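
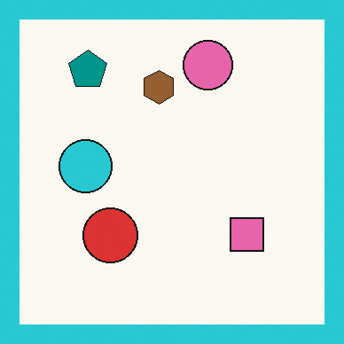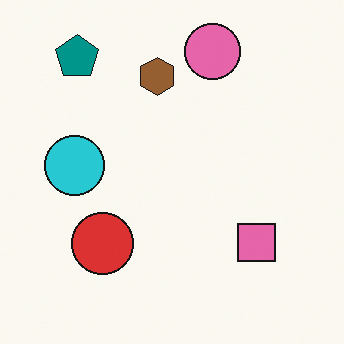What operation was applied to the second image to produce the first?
Framed with a cyan border.

A solid cyan frame runs around the edge of the first image, with the content slightly shrunk inside it.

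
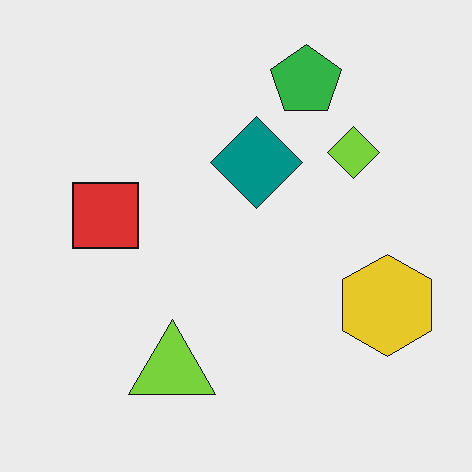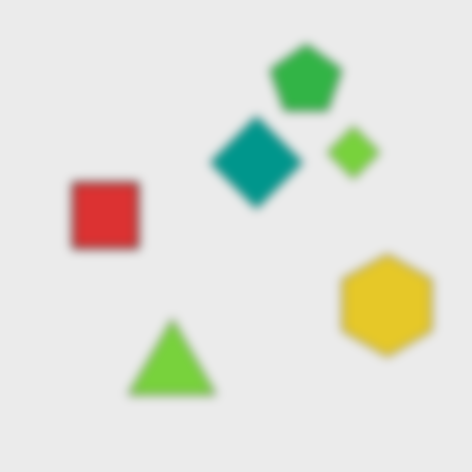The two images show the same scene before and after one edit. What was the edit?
Heavily blurred.

Shape edges and outlines are uniformly softened across the whole image.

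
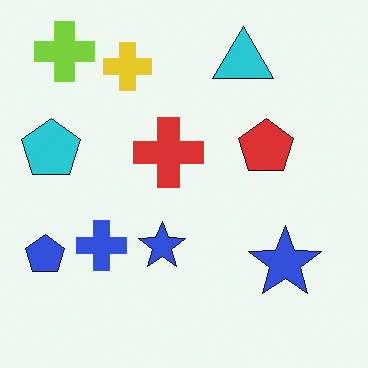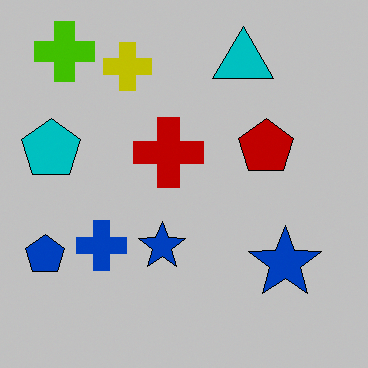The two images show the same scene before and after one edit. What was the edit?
The transformation is: aggressively posterized.

Each flat color has snapped to a coarser quantized level — most visibly, the near-white background has dropped to a flat grey.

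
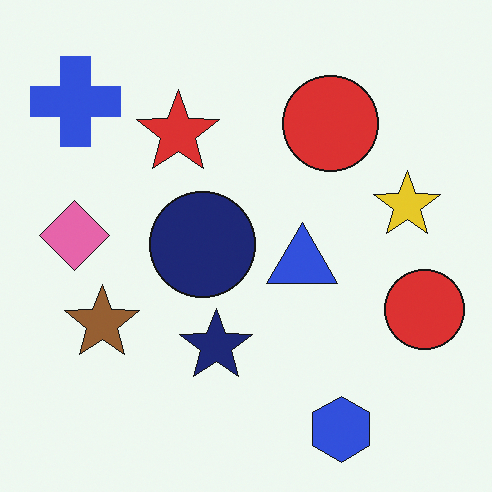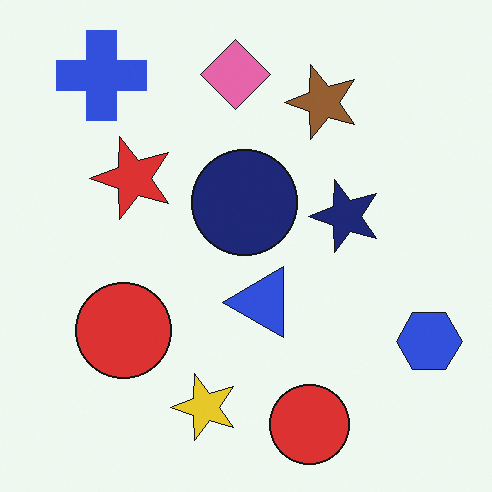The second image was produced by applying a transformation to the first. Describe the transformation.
It was transposed (reflected across the top-left ↔ bottom-right diagonal).

Shapes have swapped their row and column positions — what was in the top-right is now in the bottom-left — a diagonal reflection.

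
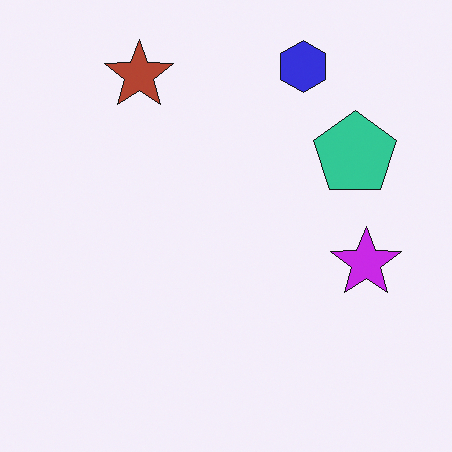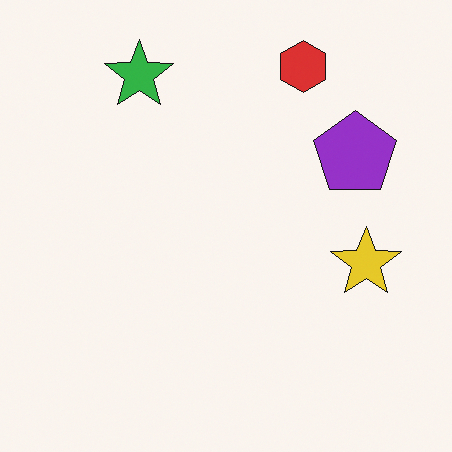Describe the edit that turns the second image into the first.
The image was hue-shifted through roughly half the color wheel.

Every shape's color has rotated by the same amount around the hue wheel — a uniform hue shift.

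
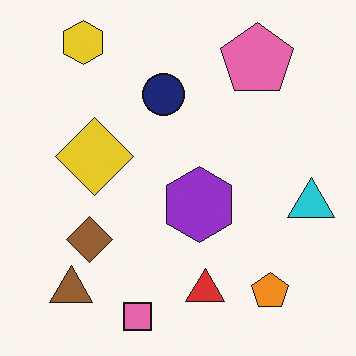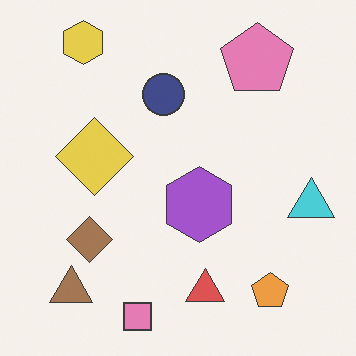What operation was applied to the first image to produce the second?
The image was given slightly reduced contrast.

Tones are pushed toward mid-grey across the whole image — a global contrast change.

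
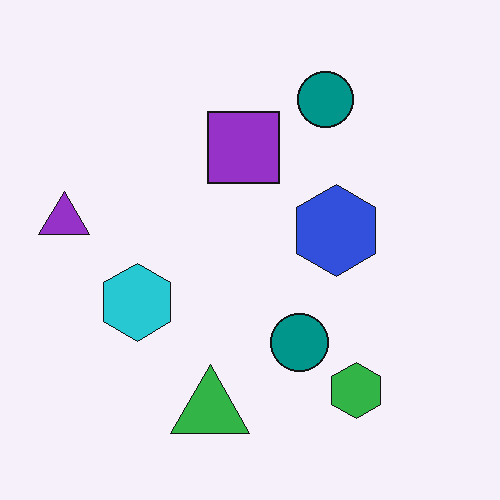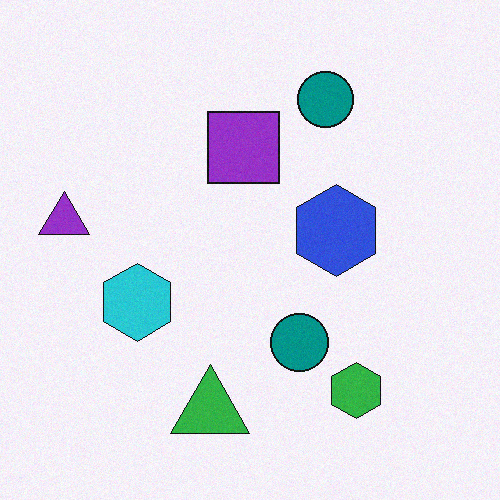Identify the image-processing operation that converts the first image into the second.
The transformation is: degraded with subtle gaussian noise.

Random speckle covers the whole image, including the flat background.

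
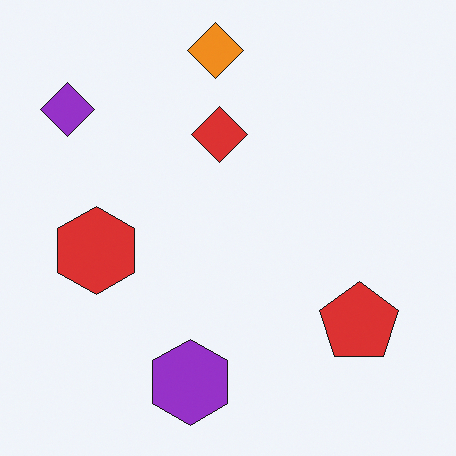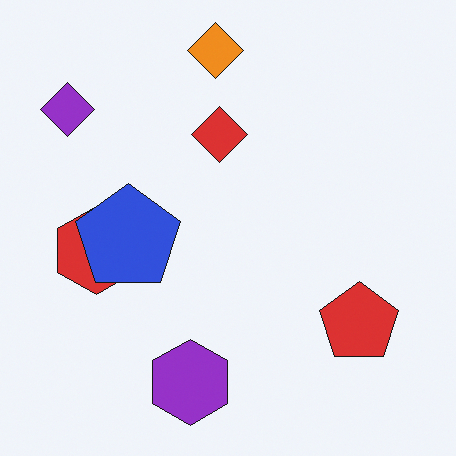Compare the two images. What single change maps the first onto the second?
The second image is the first overlaid with an additional blue pentagon.

A blue pentagon appears in the second image that is absent from the first.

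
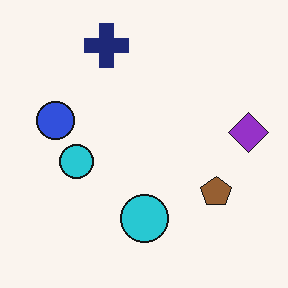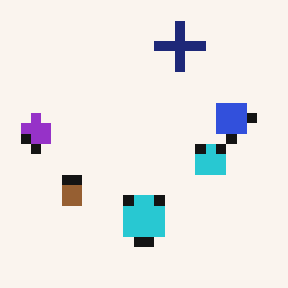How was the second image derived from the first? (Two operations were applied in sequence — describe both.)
The image was flipped horizontally (left ↔ right), then heavily pixelated into large blocks.

The purple diamond is in the right of the first image and the left of the second — shapes on opposite sides of the vertical midline have swapped in a mirror flip. Shapes are reduced to large square blocks; fine edges and outlines are lost — a downscale-then-upscale (mosaic) effect.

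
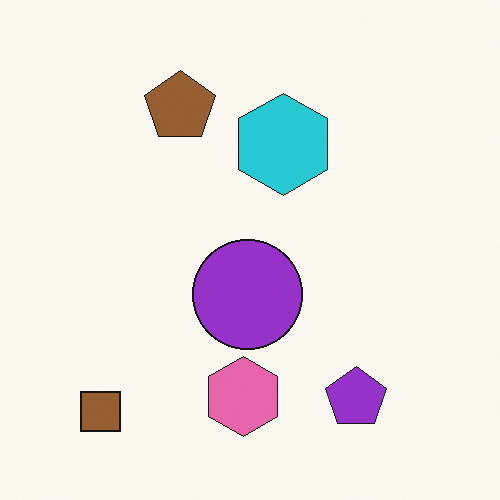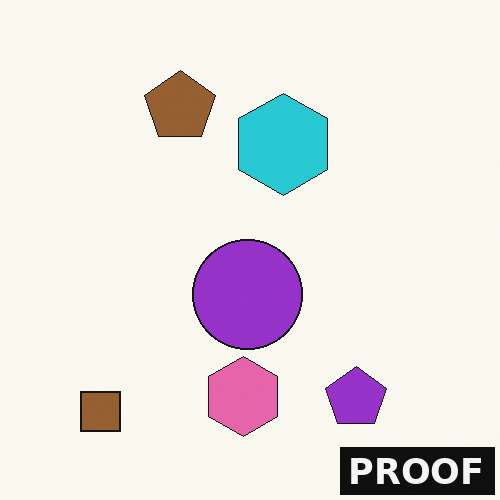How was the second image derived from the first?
The transformation is: watermarked with the text "PROOF" in the lower-right corner.

A dark label reading "PROOF" appears in the lower-right corner.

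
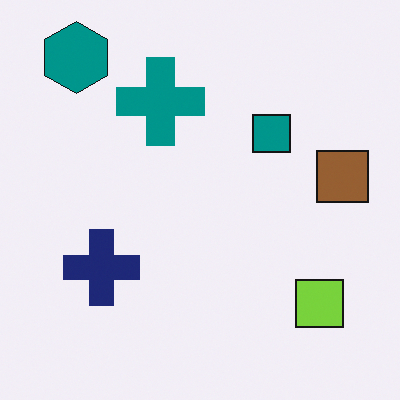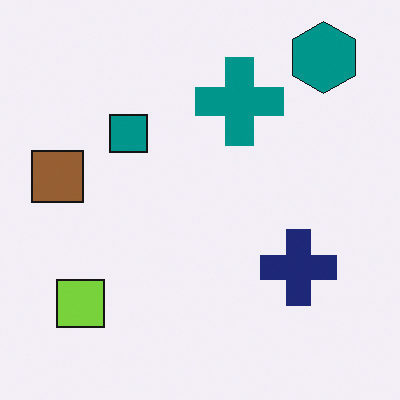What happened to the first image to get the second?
It was flipped horizontally (left ↔ right).

The brown square is in the right of the first image and the left of the second — shapes on opposite sides of the vertical midline have swapped in a mirror flip.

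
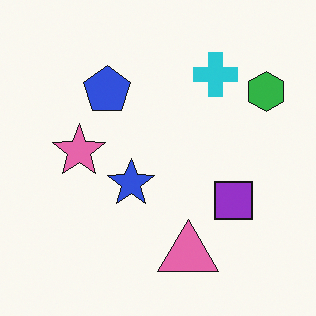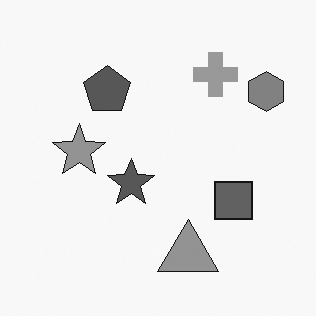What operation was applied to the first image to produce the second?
The transformation is: converted to grayscale.

All color is removed — every shape is now a shade of grey.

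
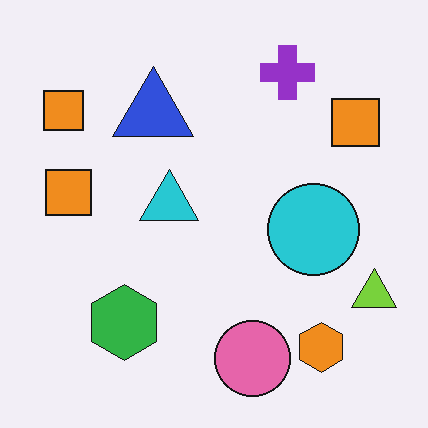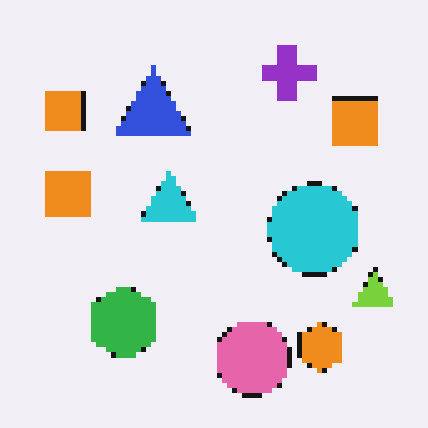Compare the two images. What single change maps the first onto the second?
This is the original image lightly pixelated (a mild mosaic effect).

Shapes are reduced to large square blocks; fine edges and outlines are lost — a downscale-then-upscale (mosaic) effect.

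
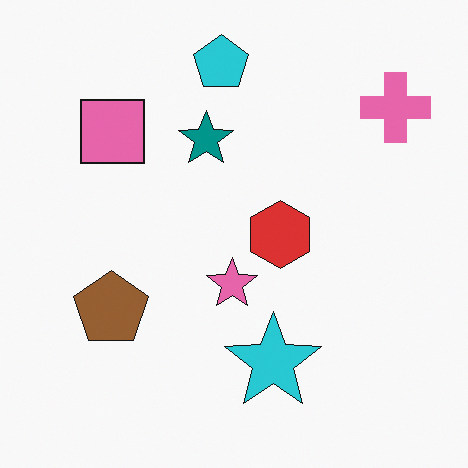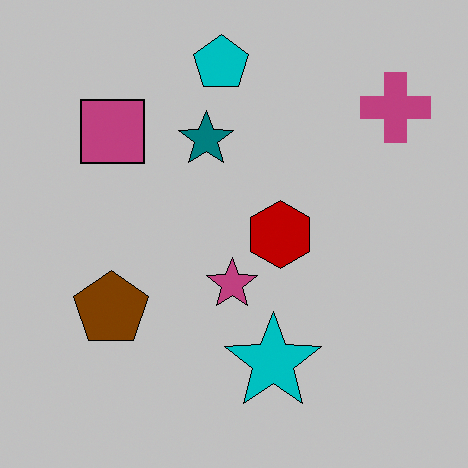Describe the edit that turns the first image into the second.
The second image is the first heavily posterized to just a handful of flat colors.

Each flat color has snapped to a coarser quantized level — most visibly, the near-white background has dropped to a flat grey.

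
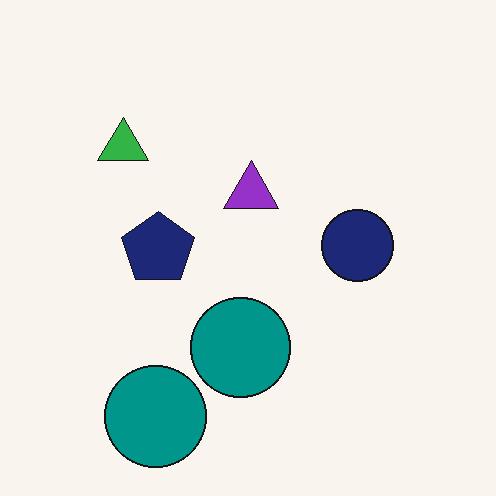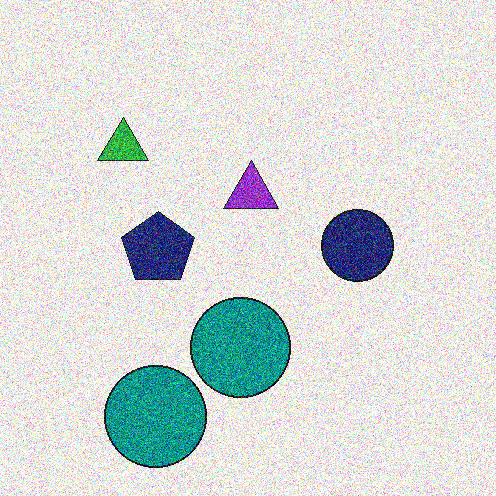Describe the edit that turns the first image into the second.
This is the original image degraded with a thick layer of grain.

Random speckle covers the whole image, including the flat background.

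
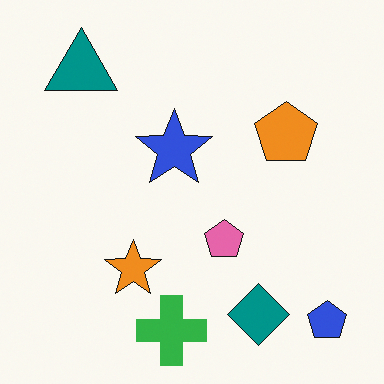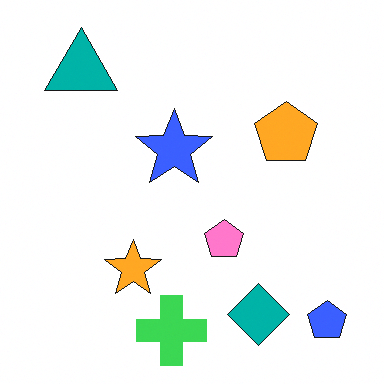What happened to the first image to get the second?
It was slightly brightened.

Every pixel — background and shapes alike — is uniformly brightened.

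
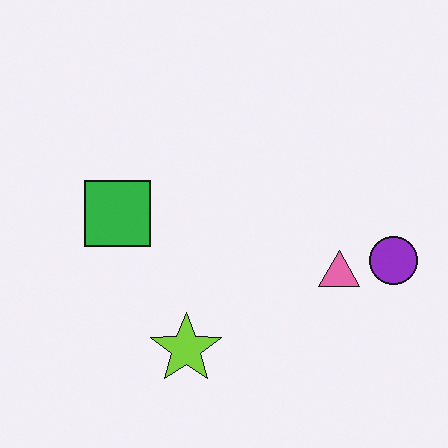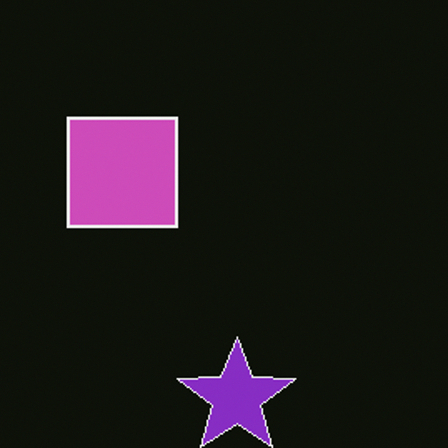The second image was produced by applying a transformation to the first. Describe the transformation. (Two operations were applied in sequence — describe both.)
The second image is the first color-inverted (negative), then cropped tightly and scaled back up.

The light background has become dark and every shape's color is its complement — a photographic negative. The visible shapes are larger and the field of view is narrower; shapes near the original edges may be partly or wholly outside the frame — a crop-and-rescale.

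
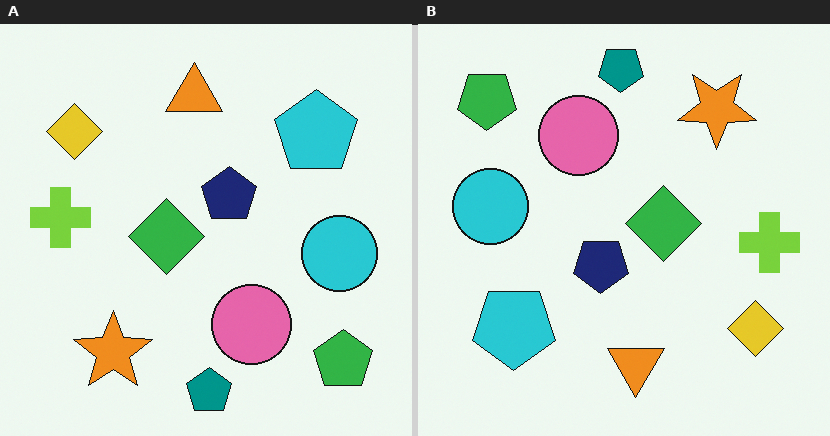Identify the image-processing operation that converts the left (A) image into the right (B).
It was rotated 180°.

The green pentagon sits in the bottom-right of the left (A) image and the top-left of the right (B) — consistent with a whole-image 180° rotation.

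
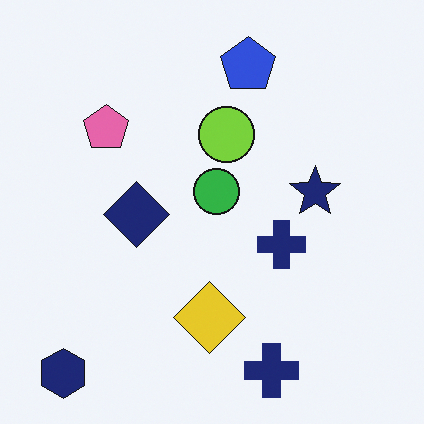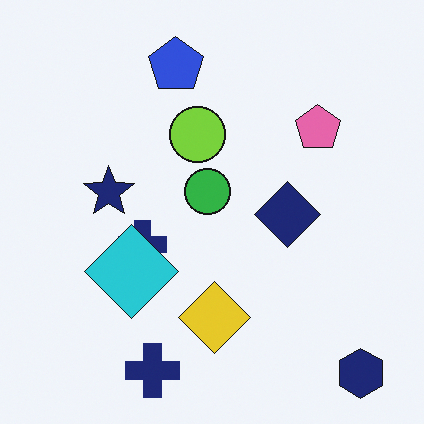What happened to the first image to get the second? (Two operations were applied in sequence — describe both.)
The image was flipped horizontally (left ↔ right), then overlaid with an additional cyan diamond.

The navy hexagon is in the bottom-left of the first image and the bottom-right of the second — shapes on opposite sides of the vertical midline have swapped in a mirror flip. A cyan diamond appears in the second image that is absent from the first.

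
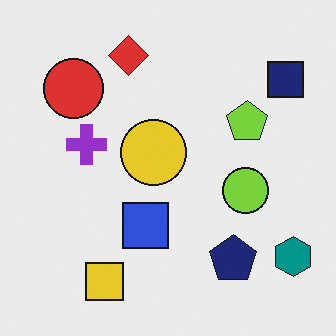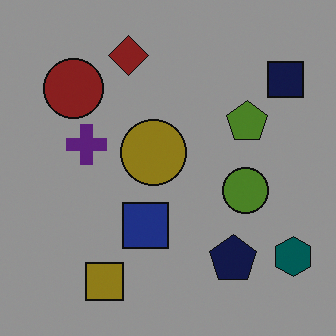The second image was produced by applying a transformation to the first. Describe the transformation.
The image was noticeably darkened.

Every pixel — background and shapes alike — is uniformly darkened.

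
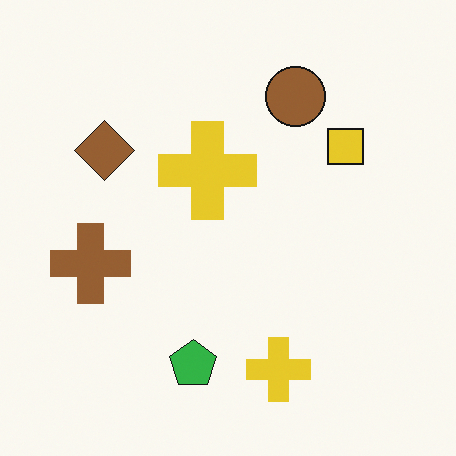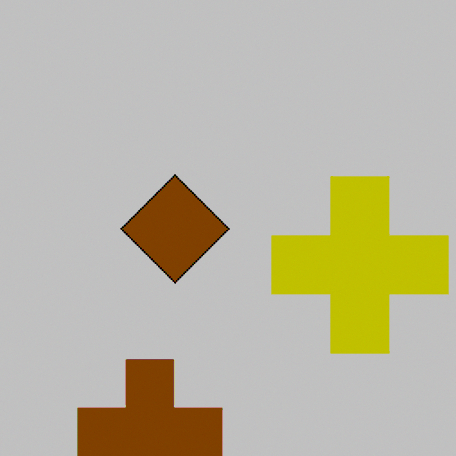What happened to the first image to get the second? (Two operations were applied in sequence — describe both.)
It was cropped tightly and scaled back up, then aggressively posterized.

The visible shapes are larger and the field of view is narrower; shapes near the original edges may be partly or wholly outside the frame — a crop-and-rescale. Each flat color has snapped to a coarser quantized level — most visibly, the near-white background has dropped to a flat grey.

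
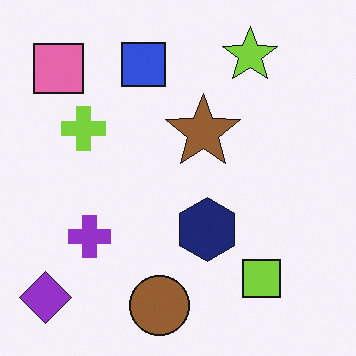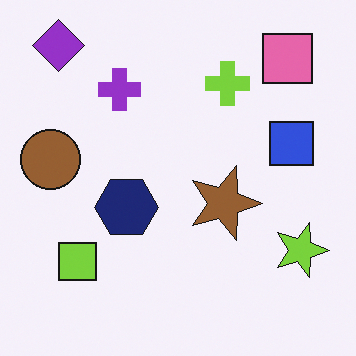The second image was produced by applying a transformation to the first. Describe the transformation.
This is the original image rotated 90° clockwise.

The purple diamond sits in the bottom-left of the first image and the top-left of the second — consistent with a whole-image 90° clockwise rotation.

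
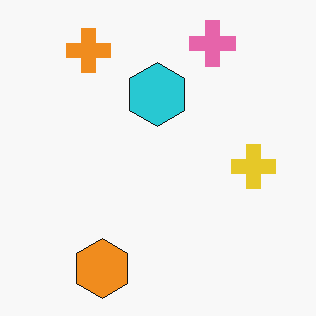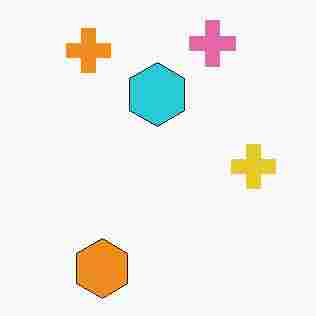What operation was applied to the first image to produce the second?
It was degraded with heavy JPEG compression.

Blocky 8×8 compression artifacts appear around shape edges and the flat background shows ringing — characteristic JPEG degradation.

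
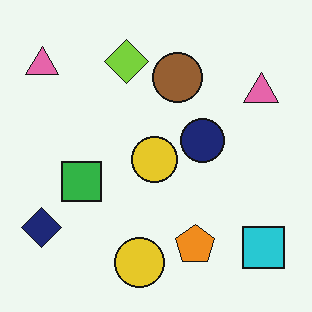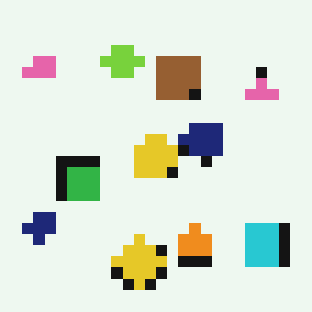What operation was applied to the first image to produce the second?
It was heavily pixelated into large blocks.

Shapes are reduced to large square blocks; fine edges and outlines are lost — a downscale-then-upscale (mosaic) effect.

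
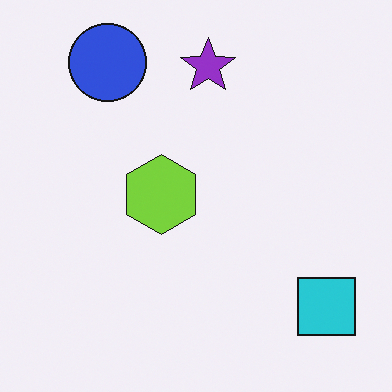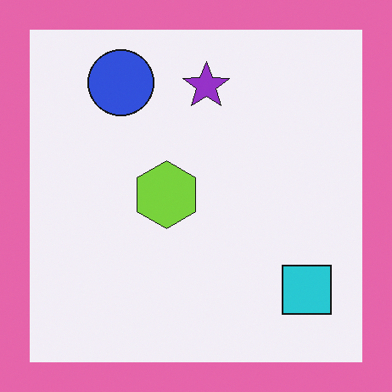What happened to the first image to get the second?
The transformation is: framed with a pink border.

A solid pink frame runs around the edge of the second image, with the content slightly shrunk inside it.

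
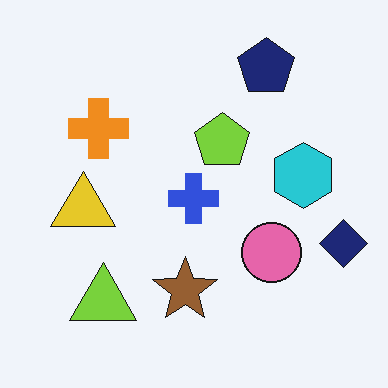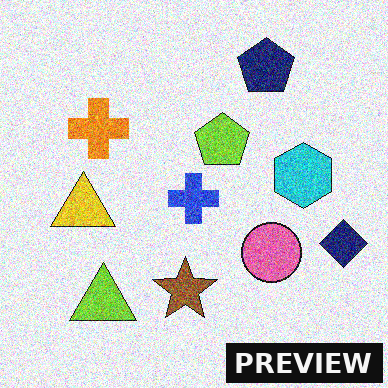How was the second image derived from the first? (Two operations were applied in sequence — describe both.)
This is the original image degraded with heavy additive noise, then watermarked with the text "PREVIEW" in the lower-right corner.

Random speckle covers the whole image, including the flat background. A dark label reading "PREVIEW" appears in the lower-right corner.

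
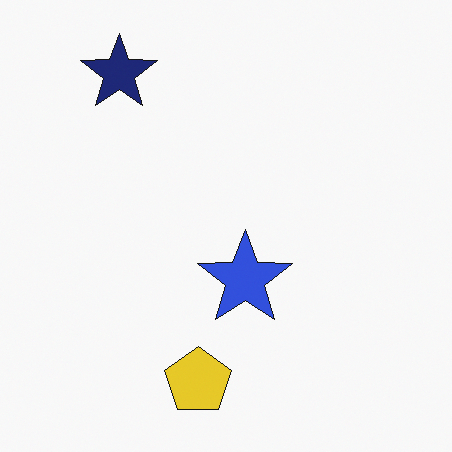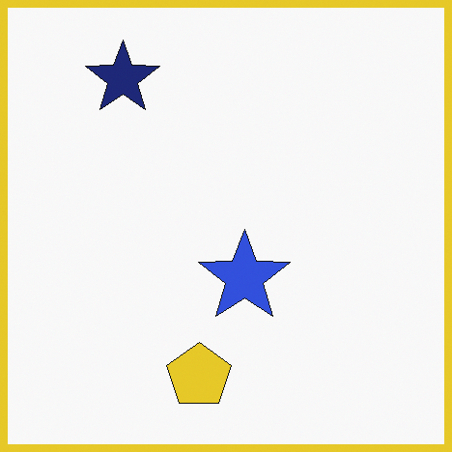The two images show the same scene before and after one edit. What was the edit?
This is the original image framed with a yellow border.

A solid yellow frame runs around the edge of the second image, with the content slightly shrunk inside it.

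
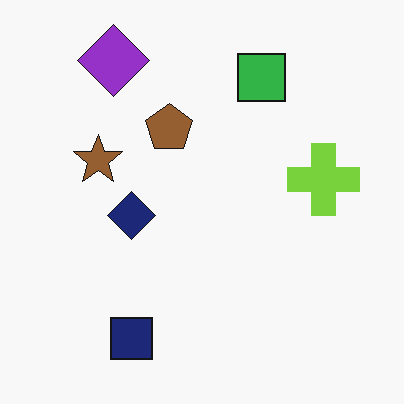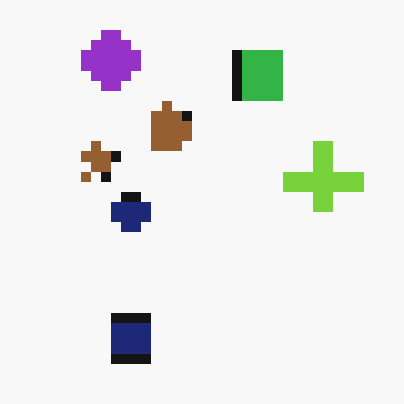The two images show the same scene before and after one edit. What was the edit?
The transformation is: heavily pixelated into large blocks.

Shapes are reduced to large square blocks; fine edges and outlines are lost — a downscale-then-upscale (mosaic) effect.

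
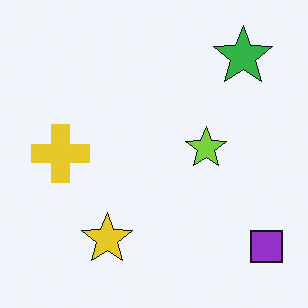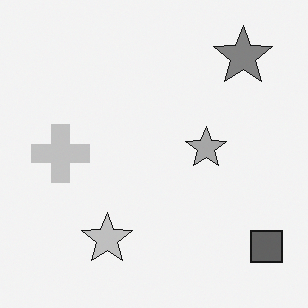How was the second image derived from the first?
It was converted to grayscale.

All color is removed — every shape is now a shade of grey.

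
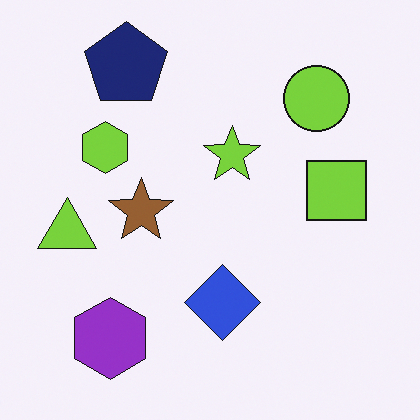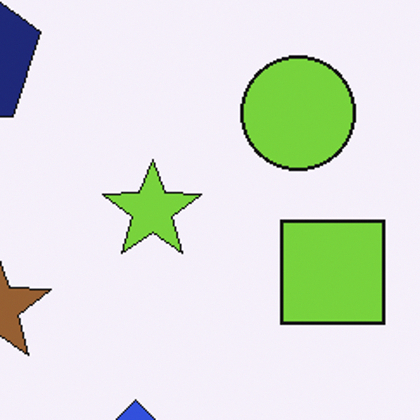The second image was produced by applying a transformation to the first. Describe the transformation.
The transformation is: cropped tightly and scaled back up.

The visible shapes are larger and the field of view is narrower; shapes near the original edges may be partly or wholly outside the frame — a crop-and-rescale.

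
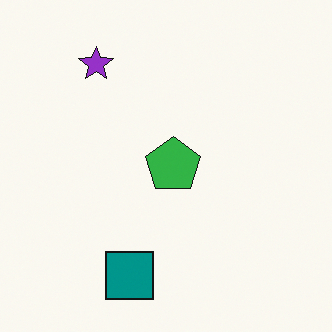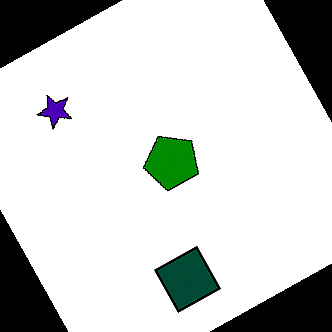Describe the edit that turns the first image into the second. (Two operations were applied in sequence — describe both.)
The second image is the first rotated counter-clockwise by a clearly visible amount, then given much higher contrast.

Every shape is tilted by the same angle and the image corners show triangular fill wedges — a whole-image rotation by a non-right angle. Tones are pushed away from mid-grey across the whole image — a global contrast change.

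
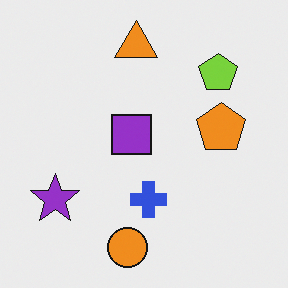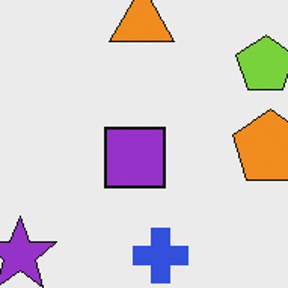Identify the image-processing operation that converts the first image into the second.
Cropped to a modestly smaller region and rescaled.

The visible shapes are larger and the field of view is narrower; shapes near the original edges may be partly or wholly outside the frame — a crop-and-rescale.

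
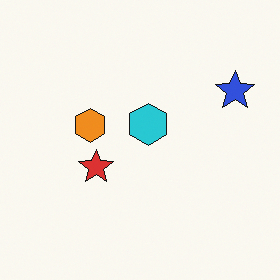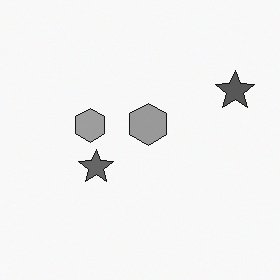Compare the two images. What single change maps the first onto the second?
The transformation is: converted to grayscale.

All color is removed — every shape is now a shade of grey.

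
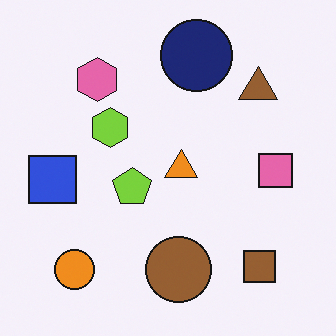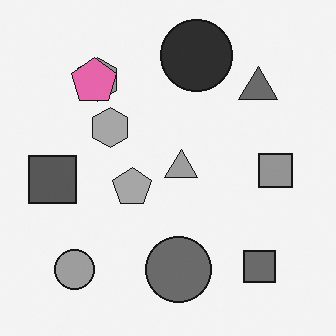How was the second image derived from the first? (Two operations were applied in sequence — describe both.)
The image was converted to grayscale, then overlaid with an additional pink pentagon.

All color is removed — every shape is now a shade of grey. A pink pentagon appears in the second image that is absent from the first.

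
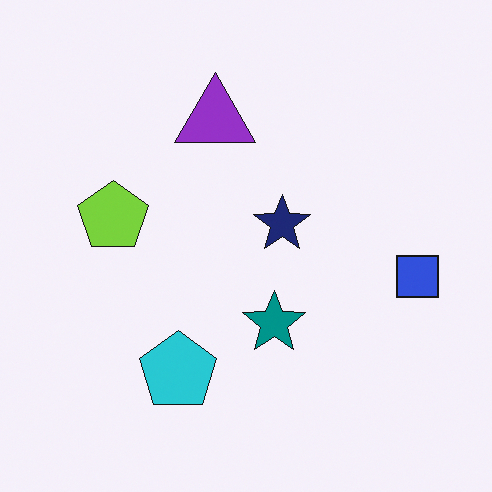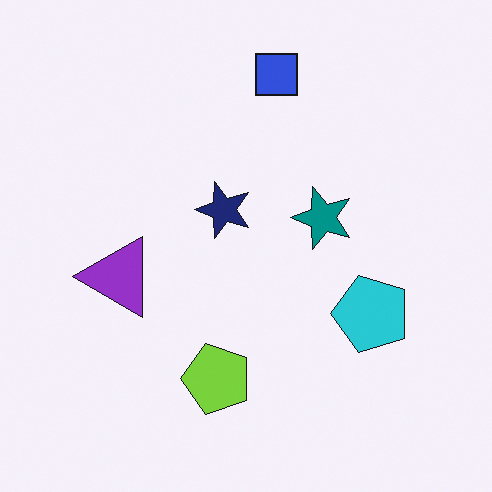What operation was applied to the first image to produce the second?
Rotated 90° counter-clockwise.

The blue square sits in the right of the first image and the top of the second — consistent with a whole-image 90° counter-clockwise rotation.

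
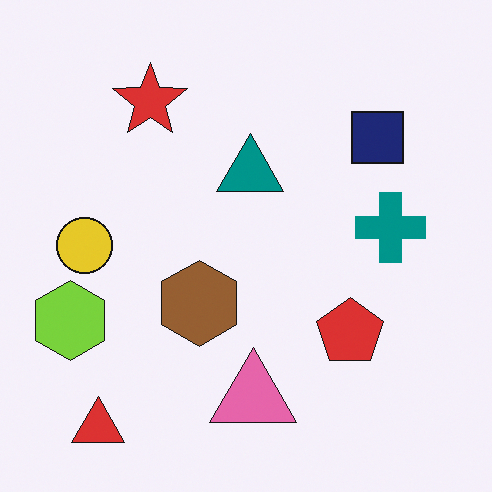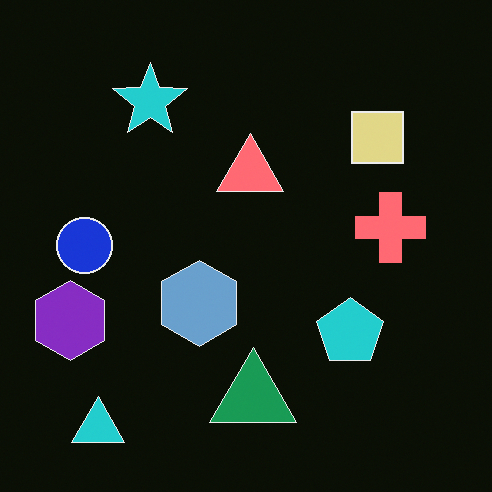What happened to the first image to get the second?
The transformation is: color-inverted (negative).

The light background has become dark and every shape's color is its complement — a photographic negative.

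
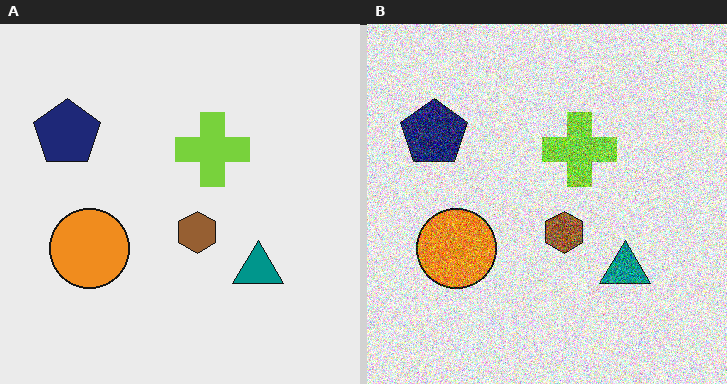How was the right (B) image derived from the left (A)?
It was degraded with strong gaussian noise.

Random speckle covers the whole image, including the flat background.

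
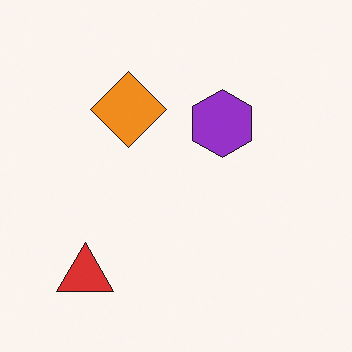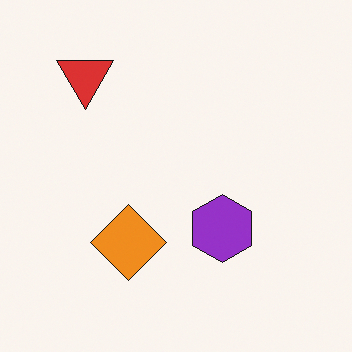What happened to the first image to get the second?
The second image is the first flipped vertically (top ↔ bottom).

The red triangle is in the bottom-left of the first image and the top-left of the second — shapes on opposite sides of the horizontal midline have swapped in a mirror flip.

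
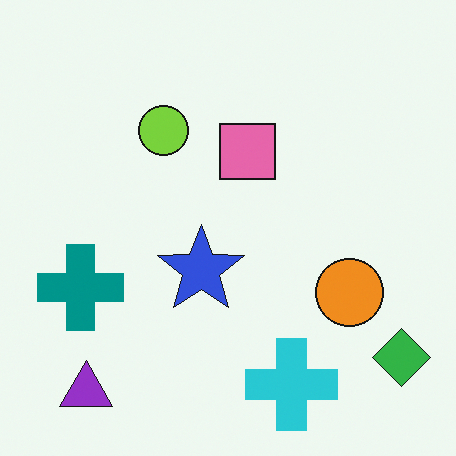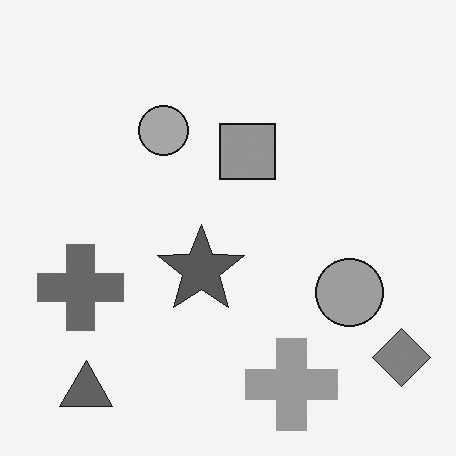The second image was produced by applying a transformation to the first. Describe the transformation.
The second image is the first converted to grayscale.

All color is removed — every shape is now a shade of grey.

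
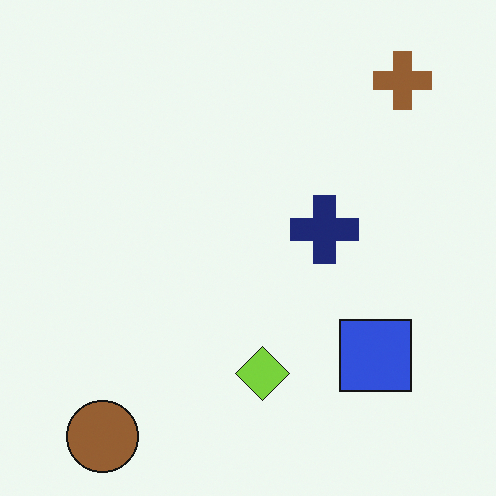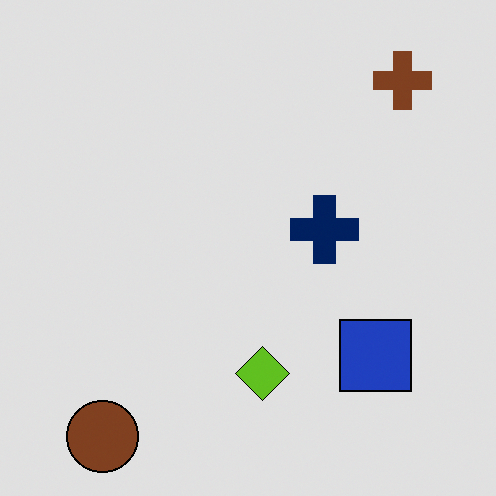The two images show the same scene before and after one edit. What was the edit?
The transformation is: posterized to a reduced palette.

Each flat color has snapped to a coarser quantized level — most visibly, the near-white background has dropped to a flat grey.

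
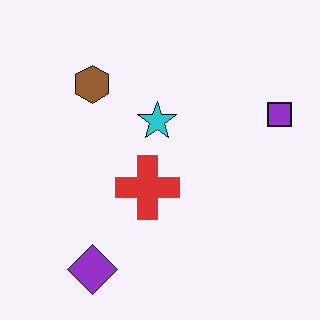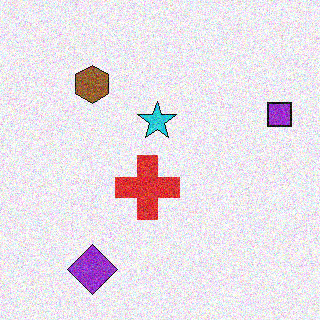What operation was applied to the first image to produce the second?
This is the original image degraded with visible gaussian noise.

Random speckle covers the whole image, including the flat background.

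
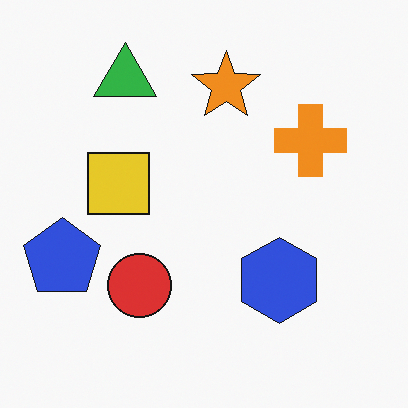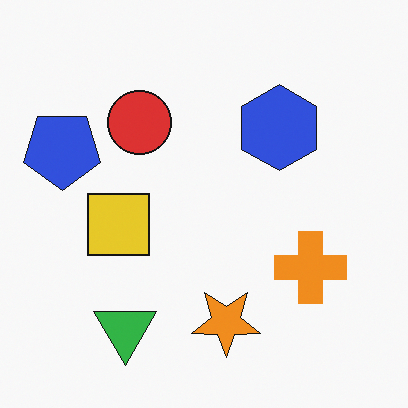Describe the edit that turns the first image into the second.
The transformation is: flipped vertically (top ↔ bottom).

The green triangle is in the top-left of the first image and the bottom-left of the second — shapes on opposite sides of the horizontal midline have swapped in a mirror flip.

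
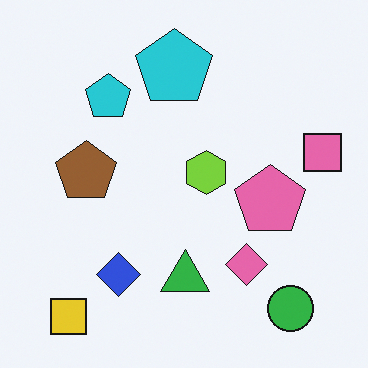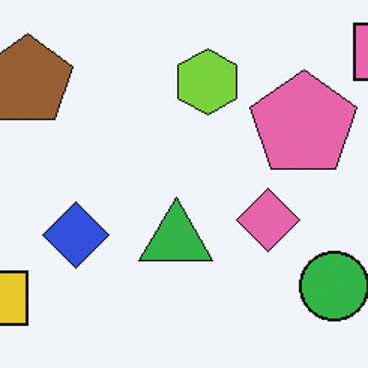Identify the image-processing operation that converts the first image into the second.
This is the original image cropped slightly and scaled back up.

The visible shapes are larger and the field of view is narrower; shapes near the original edges may be partly or wholly outside the frame — a crop-and-rescale.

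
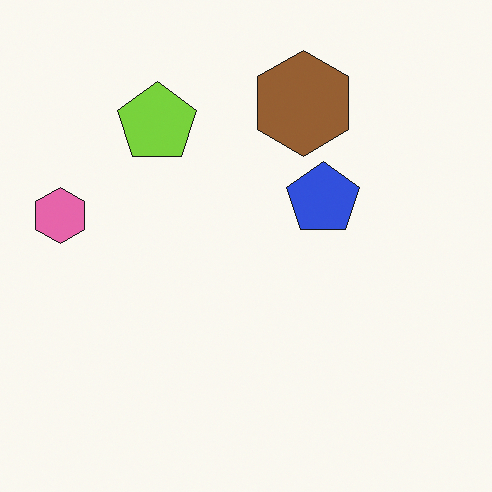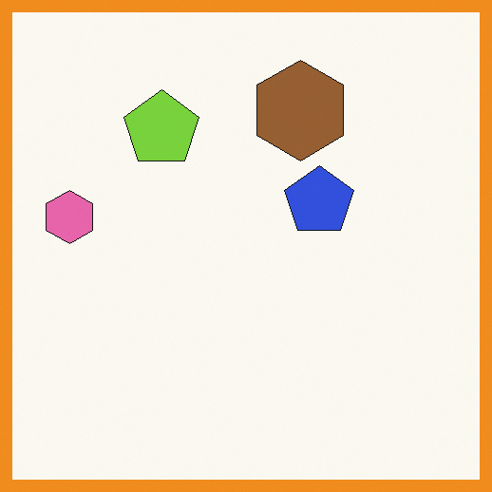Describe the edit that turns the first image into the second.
This is the original image framed with a orange border.

A solid orange frame runs around the edge of the second image, with the content slightly shrunk inside it.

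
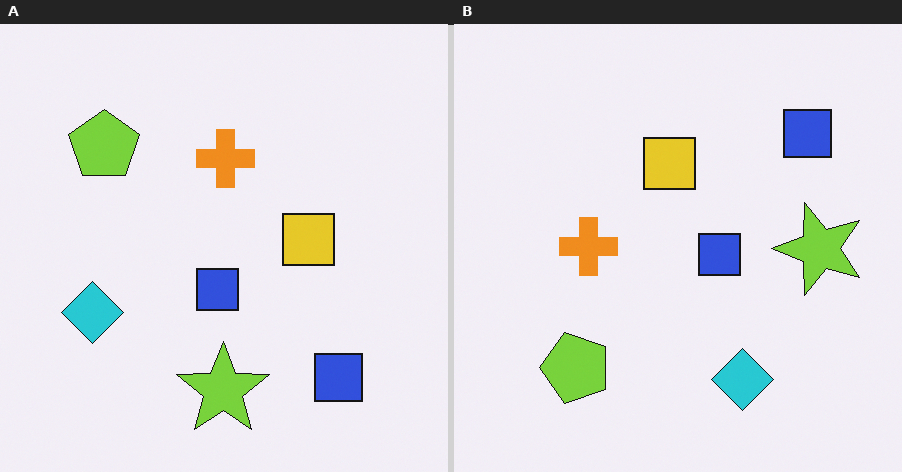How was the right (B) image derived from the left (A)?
The right (B) image is the left (A) rotated 90° counter-clockwise.

The lime pentagon sits in the top-left of the left (A) image and the bottom-left of the right (B) — consistent with a whole-image 90° counter-clockwise rotation.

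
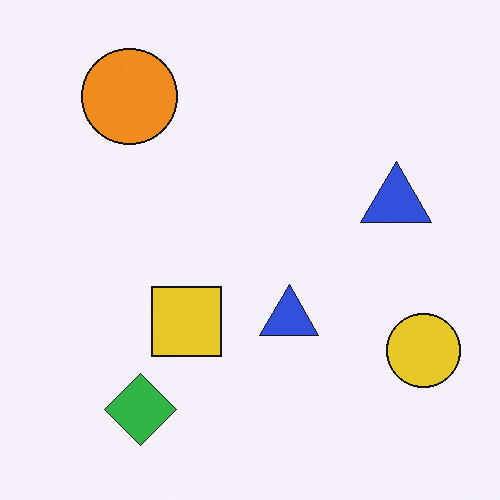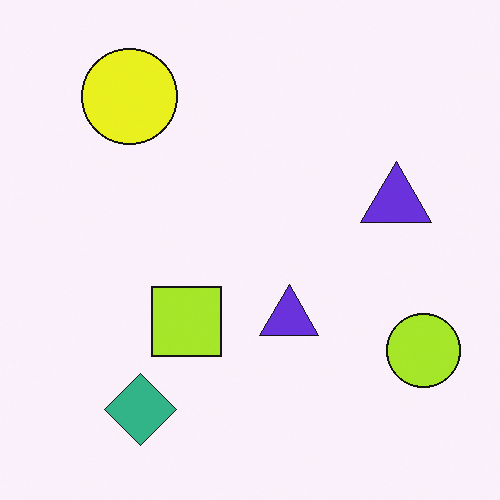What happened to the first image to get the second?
The second image is the first hue-shifted by a small amount.

Every shape's color has rotated by the same amount around the hue wheel — a uniform hue shift.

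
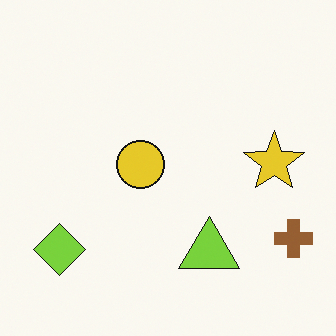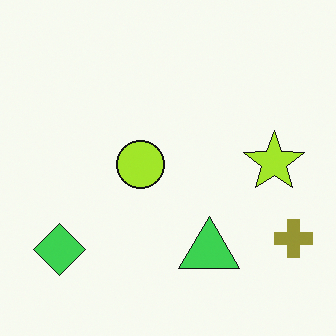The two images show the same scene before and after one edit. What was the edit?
The image was hue-shifted by a small amount.

Every shape's color has rotated by the same amount around the hue wheel — a uniform hue shift.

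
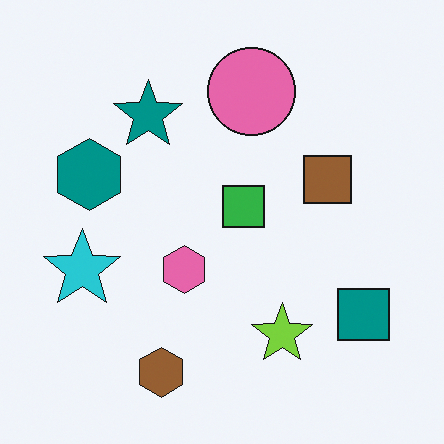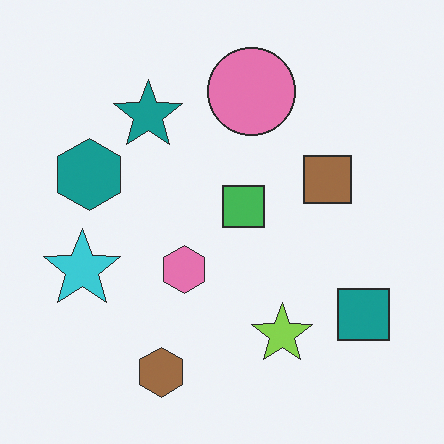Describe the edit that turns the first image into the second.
The image was given slightly reduced contrast.

Tones are pushed toward mid-grey across the whole image — a global contrast change.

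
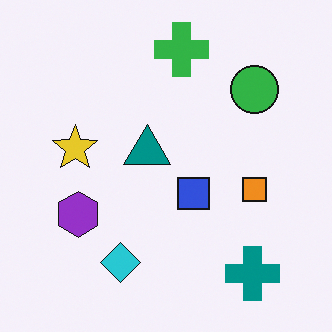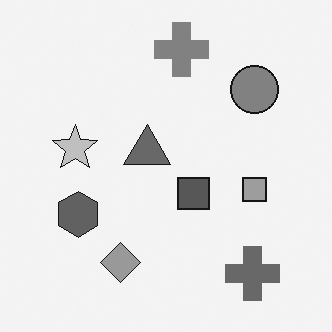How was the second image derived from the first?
This is the original image converted to grayscale.

All color is removed — every shape is now a shade of grey.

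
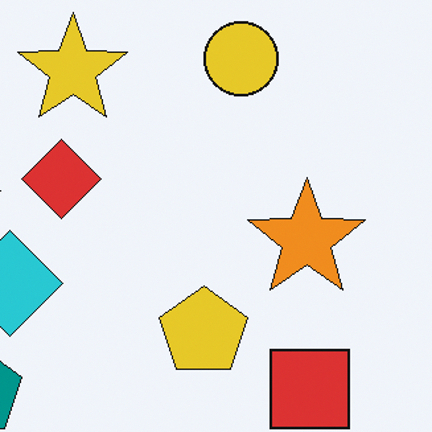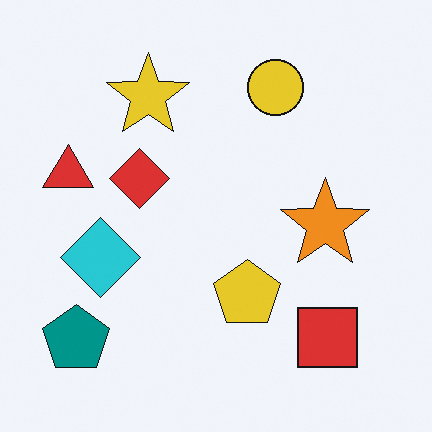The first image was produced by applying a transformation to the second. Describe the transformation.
The image was cropped slightly and scaled back up.

The visible shapes are larger and the field of view is narrower; shapes near the original edges may be partly or wholly outside the frame — a crop-and-rescale.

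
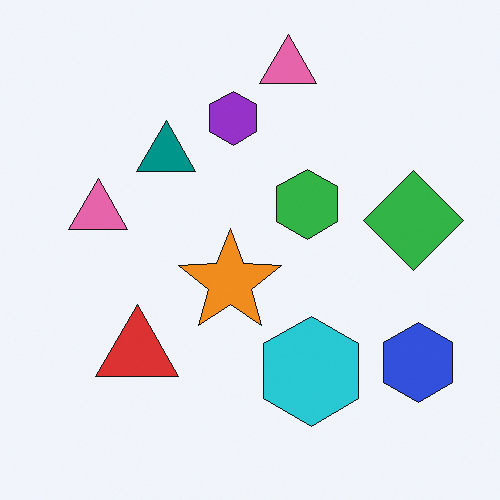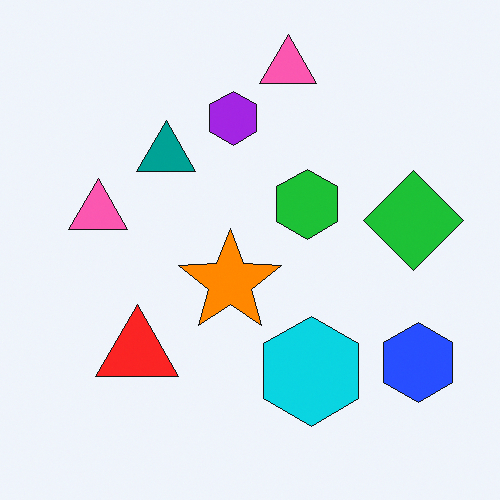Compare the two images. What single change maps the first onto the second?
This is the original image slightly oversaturated.

All colors are more vivid — a global saturation change.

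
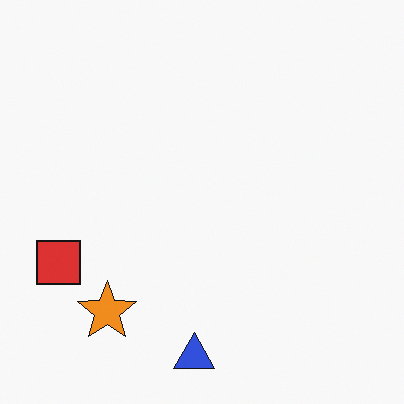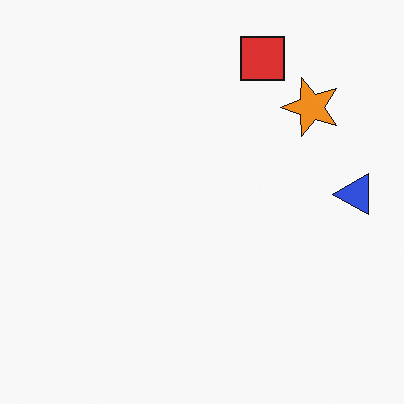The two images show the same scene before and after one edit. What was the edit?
The transformation is: transposed (reflected across the top-left ↔ bottom-right diagonal).

Shapes have swapped their row and column positions — what was in the top-right is now in the bottom-left — a diagonal reflection.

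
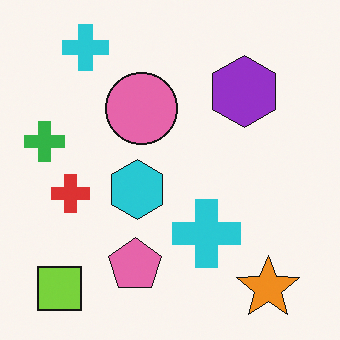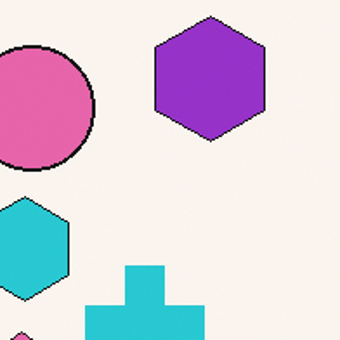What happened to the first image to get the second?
The transformation is: cropped tightly and scaled back up.

The visible shapes are larger and the field of view is narrower; shapes near the original edges may be partly or wholly outside the frame — a crop-and-rescale.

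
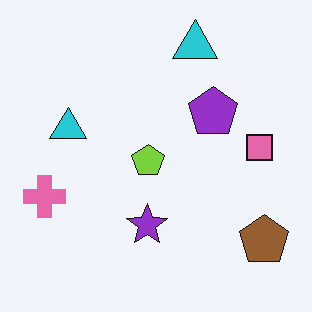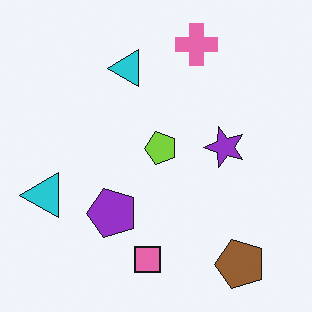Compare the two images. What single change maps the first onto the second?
The transformation is: transposed (reflected across the top-left ↔ bottom-right diagonal).

Shapes have swapped their row and column positions — what was in the top-right is now in the bottom-left — a diagonal reflection.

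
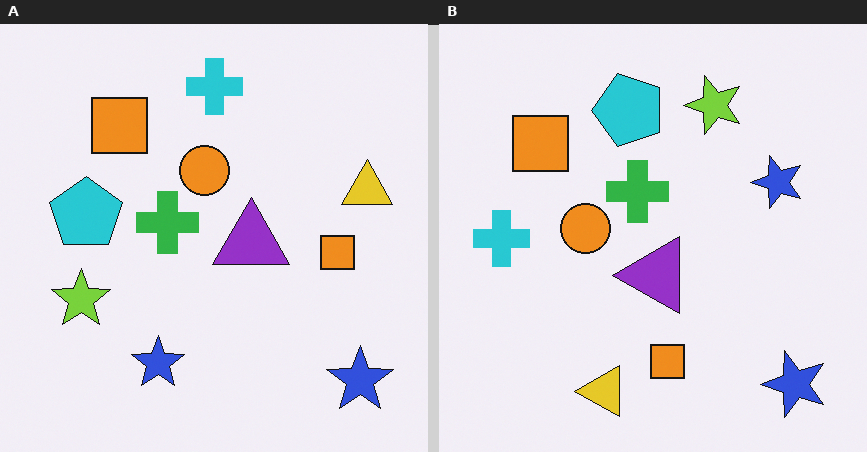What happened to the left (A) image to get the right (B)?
This is the original image transposed (reflected across the top-left ↔ bottom-right diagonal).

Shapes have swapped their row and column positions — what was in the top-right is now in the bottom-left — a diagonal reflection.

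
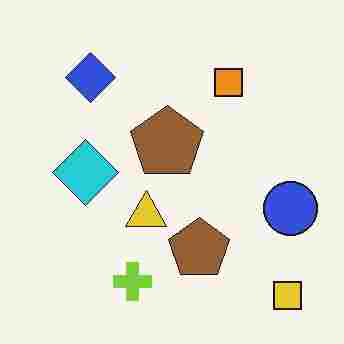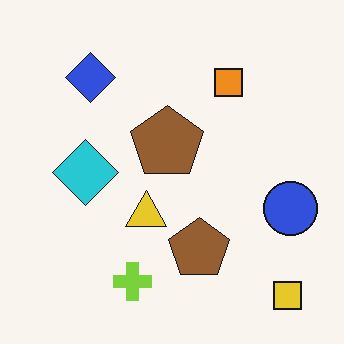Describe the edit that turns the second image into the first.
The transformation is: heavily JPEG-compressed with obvious blocking artifacts.

Blocky 8×8 compression artifacts appear around shape edges and the flat background shows ringing — characteristic JPEG degradation.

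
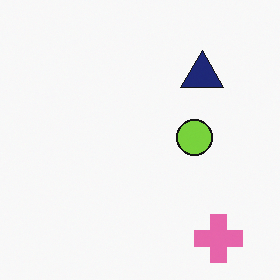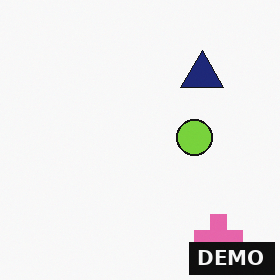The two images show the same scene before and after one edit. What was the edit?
Watermarked with the text "DEMO" in the lower-right corner.

A dark label reading "DEMO" appears in the lower-right corner.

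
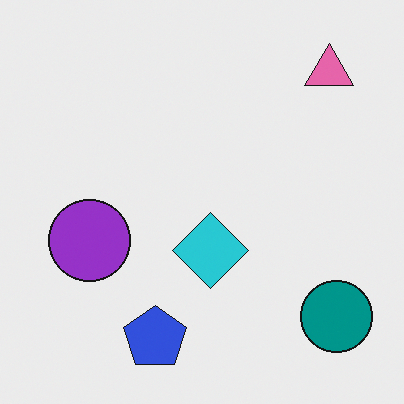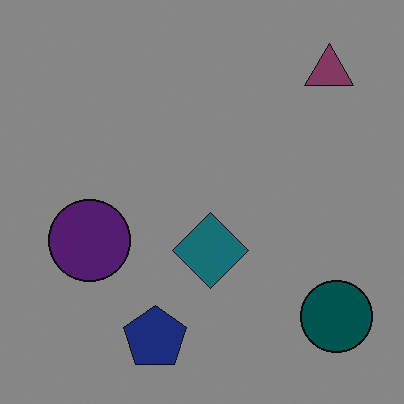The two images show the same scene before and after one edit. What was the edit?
The transformation is: substantially darkened.

Every pixel — background and shapes alike — is uniformly darkened.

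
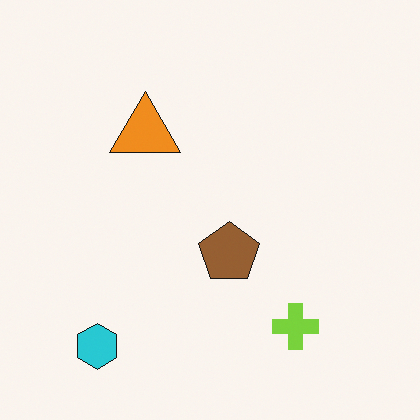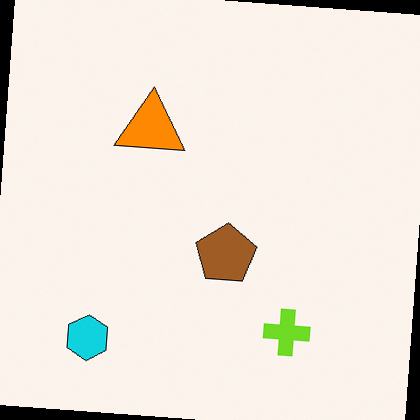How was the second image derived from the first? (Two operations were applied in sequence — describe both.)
The second image is the first slightly oversaturated, then rotated clockwise by a small amount.

All colors are more vivid — a global saturation change. Every shape is tilted by the same angle and the image corners show triangular fill wedges — a whole-image rotation by a non-right angle.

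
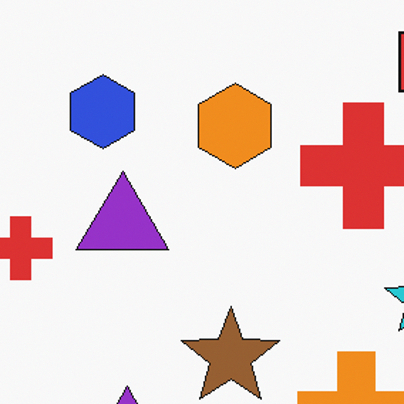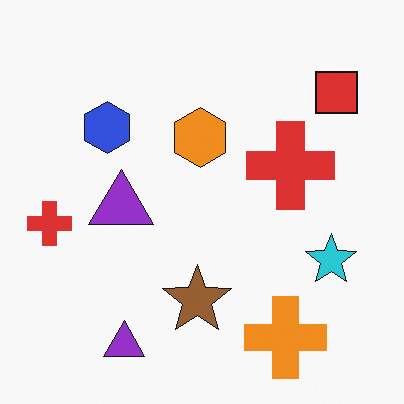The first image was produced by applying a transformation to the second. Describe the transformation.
The image was cropped slightly and scaled back up.

The visible shapes are larger and the field of view is narrower; shapes near the original edges may be partly or wholly outside the frame — a crop-and-rescale.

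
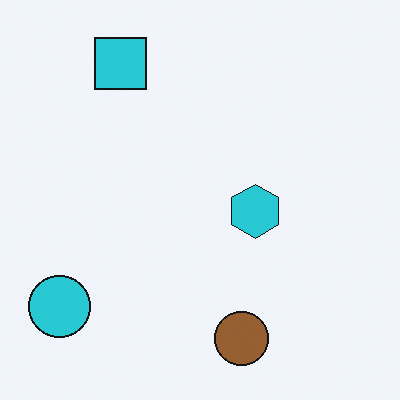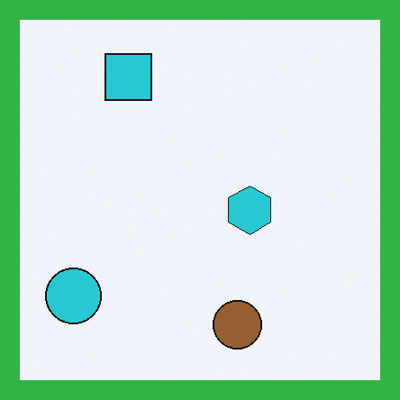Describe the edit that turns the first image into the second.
The image was framed with a green border.

A solid green frame runs around the edge of the second image, with the content slightly shrunk inside it.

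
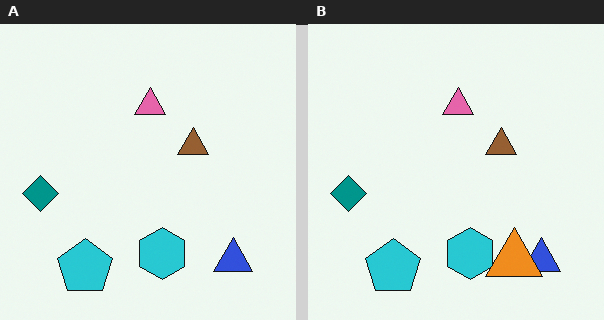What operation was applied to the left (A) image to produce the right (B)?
The right (B) image is the left (A) overlaid with an additional orange triangle.

An orange triangle appears in the right (B) image that is absent from the left (A).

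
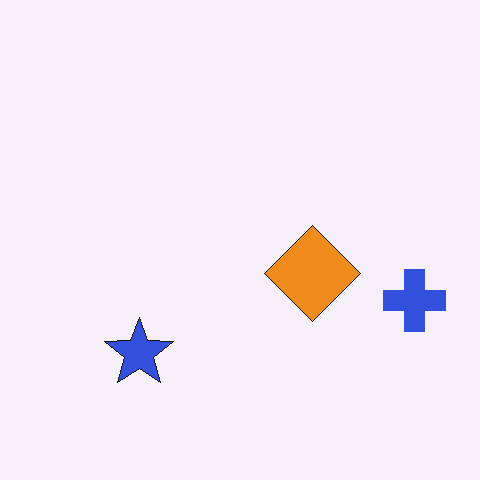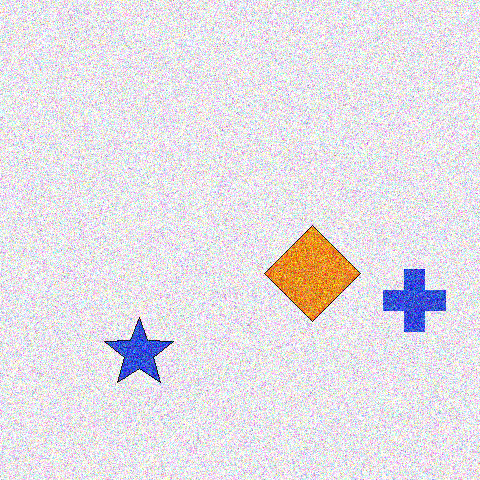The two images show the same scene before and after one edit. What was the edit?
The transformation is: degraded with strong gaussian noise.

Random speckle covers the whole image, including the flat background.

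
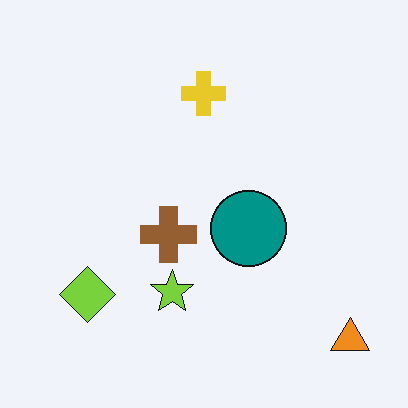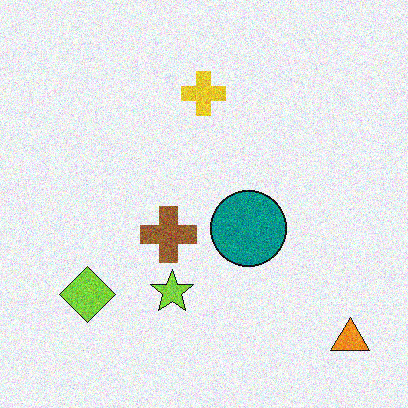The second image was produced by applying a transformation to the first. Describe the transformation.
The image was degraded with visible gaussian noise.

Random speckle covers the whole image, including the flat background.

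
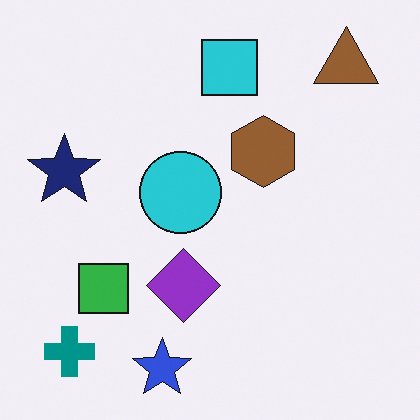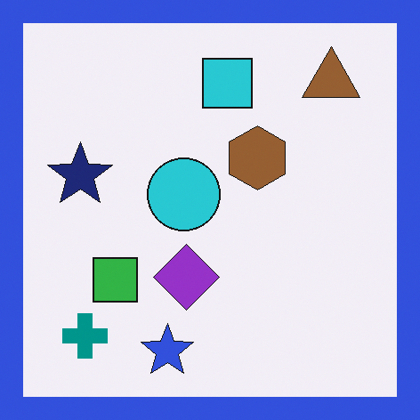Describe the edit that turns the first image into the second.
The transformation is: framed with a blue border.

A solid blue frame runs around the edge of the second image, with the content slightly shrunk inside it.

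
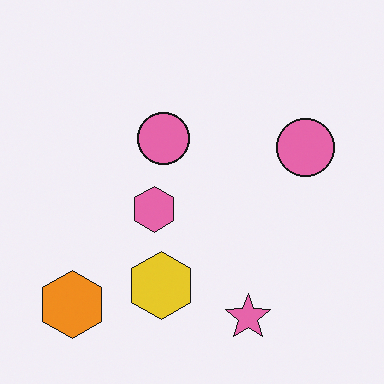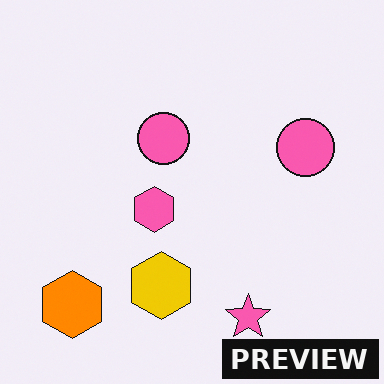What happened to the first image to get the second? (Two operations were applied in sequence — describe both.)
The transformation is: slightly oversaturated, then watermarked with the text "PREVIEW" in the lower-right corner.

All colors are more vivid — a global saturation change. A dark label reading "PREVIEW" appears in the lower-right corner.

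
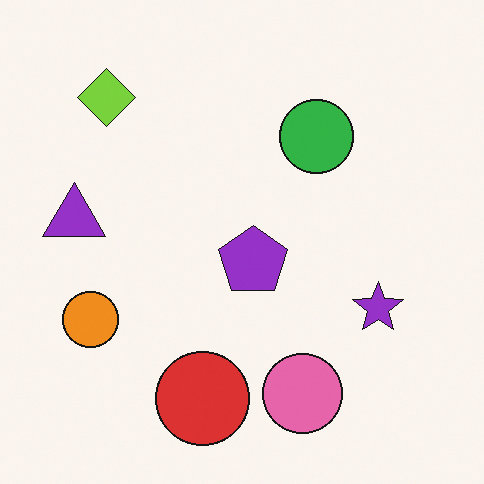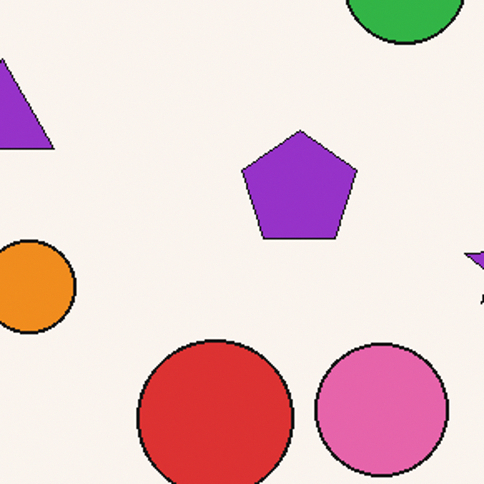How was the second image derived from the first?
Cropped tightly and scaled back up.

The visible shapes are larger and the field of view is narrower; shapes near the original edges may be partly or wholly outside the frame — a crop-and-rescale.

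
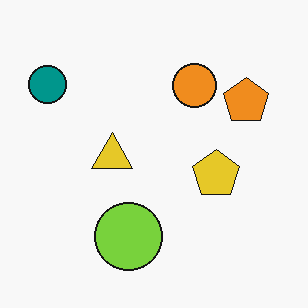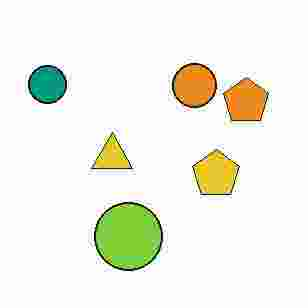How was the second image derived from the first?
The second image is the first heavily JPEG-compressed with obvious blocking artifacts.

Blocky 8×8 compression artifacts appear around shape edges and the flat background shows ringing — characteristic JPEG degradation.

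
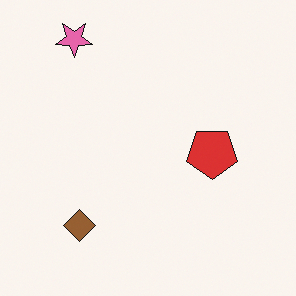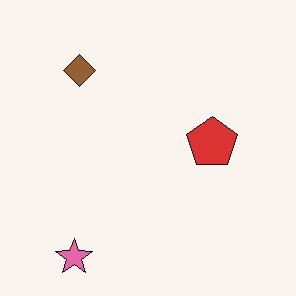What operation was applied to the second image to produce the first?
This is the original image flipped vertically (top ↔ bottom).

The pink star is in the bottom-left of the second image and the top-left of the first — shapes on opposite sides of the horizontal midline have swapped in a mirror flip.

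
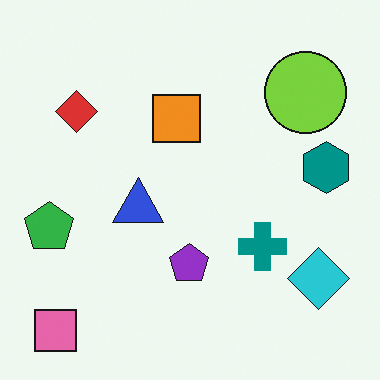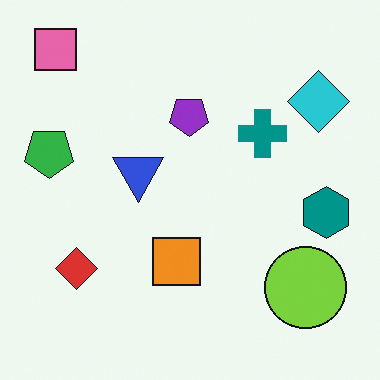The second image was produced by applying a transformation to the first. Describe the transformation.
The transformation is: flipped vertically (top ↔ bottom).

The pink square is in the bottom-left of the first image and the top-left of the second — shapes on opposite sides of the horizontal midline have swapped in a mirror flip.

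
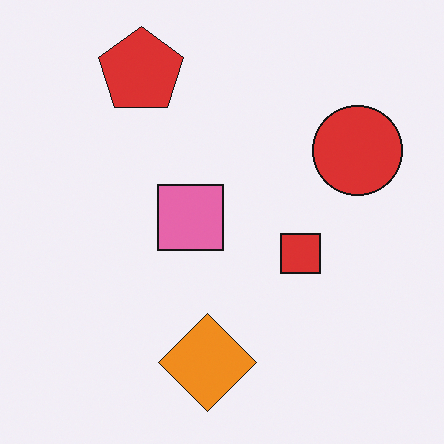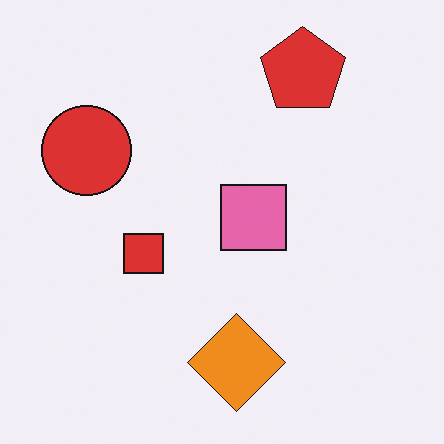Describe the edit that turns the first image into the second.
It was flipped horizontally (left ↔ right).

The red circle is in the right of the first image and the left of the second — shapes on opposite sides of the vertical midline have swapped in a mirror flip.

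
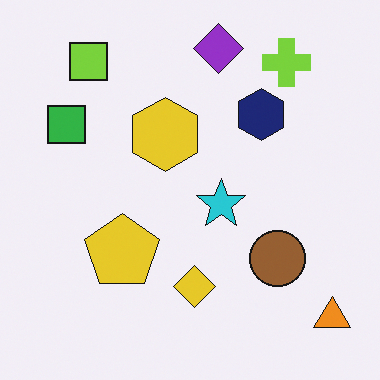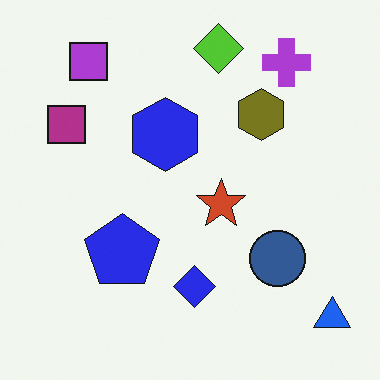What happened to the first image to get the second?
Hue-shifted through roughly half the color wheel.

Every shape's color has rotated by the same amount around the hue wheel — a uniform hue shift.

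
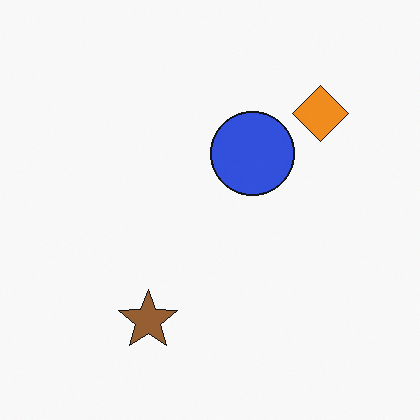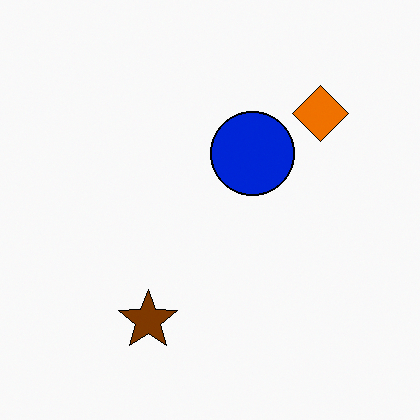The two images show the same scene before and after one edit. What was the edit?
Given slightly increased contrast.

Tones are pushed away from mid-grey across the whole image — a global contrast change.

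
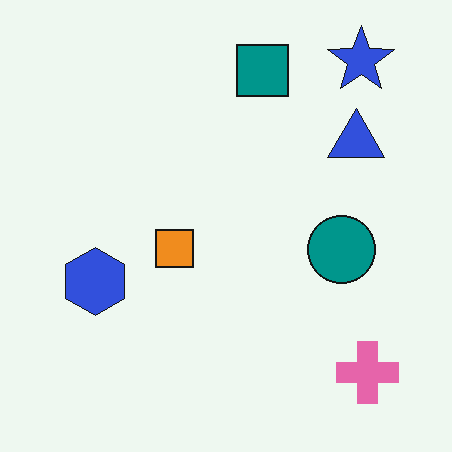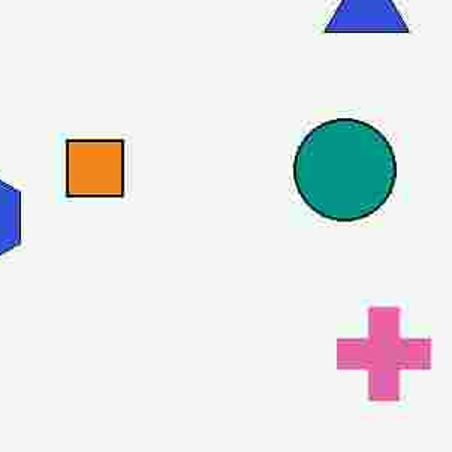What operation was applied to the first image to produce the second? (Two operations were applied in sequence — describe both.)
Degraded with heavy JPEG compression, then cropped to a modestly smaller region and rescaled.

Blocky 8×8 compression artifacts appear around shape edges and the flat background shows ringing — characteristic JPEG degradation. The visible shapes are larger and the field of view is narrower; shapes near the original edges may be partly or wholly outside the frame — a crop-and-rescale.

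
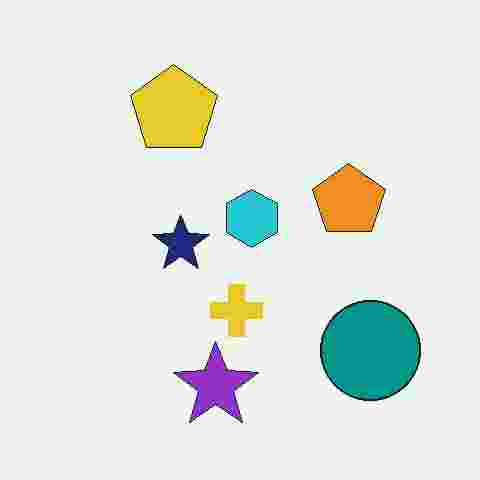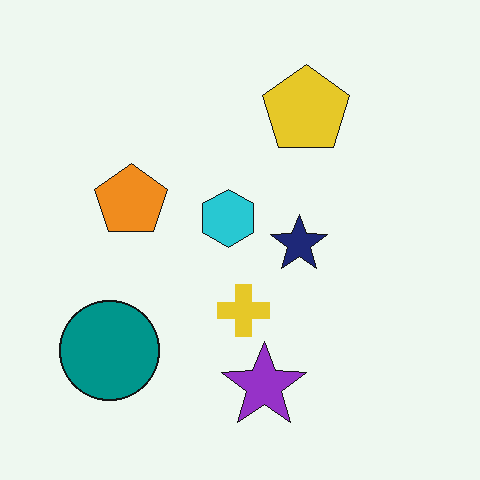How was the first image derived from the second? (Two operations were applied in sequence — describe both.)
The transformation is: flipped horizontally (left ↔ right), then degraded with heavy JPEG compression.

The teal circle is in the bottom-left of the second image and the bottom-right of the first — shapes on opposite sides of the vertical midline have swapped in a mirror flip. Blocky 8×8 compression artifacts appear around shape edges and the flat background shows ringing — characteristic JPEG degradation.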